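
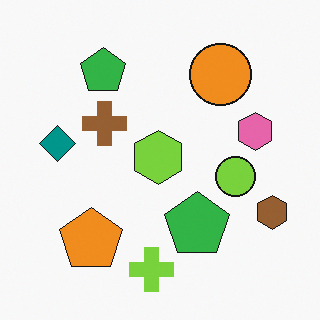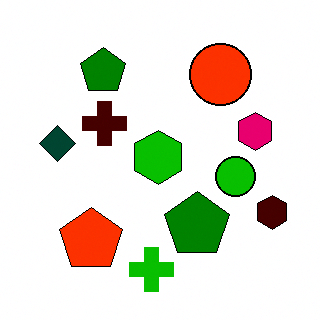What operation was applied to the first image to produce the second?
It was boosted in contrast.

Tones are pushed away from mid-grey across the whole image — a global contrast change.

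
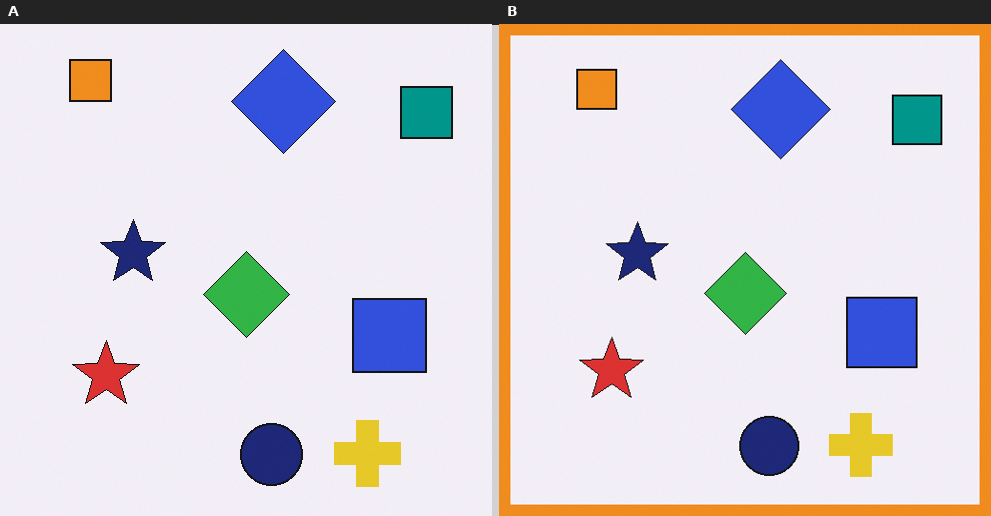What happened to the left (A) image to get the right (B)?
The transformation is: framed with a orange border.

A solid orange frame runs around the edge of the right (B) image, with the content slightly shrunk inside it.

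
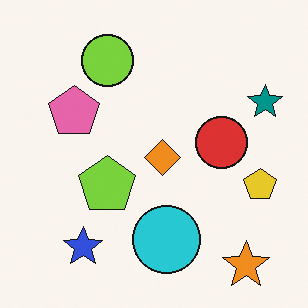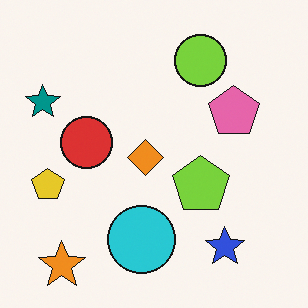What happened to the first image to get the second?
Flipped horizontally (left ↔ right).

The teal star is in the top-right of the first image and the top-left of the second — shapes on opposite sides of the vertical midline have swapped in a mirror flip.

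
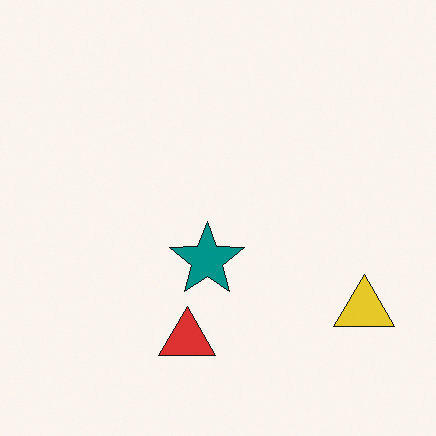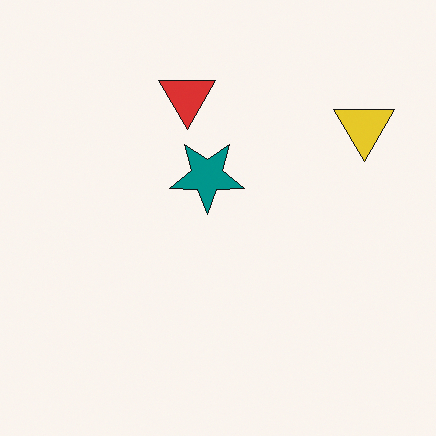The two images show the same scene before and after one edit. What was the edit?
Flipped vertically (top ↔ bottom).

The red triangle is in the bottom of the first image and the top of the second — shapes on opposite sides of the horizontal midline have swapped in a mirror flip.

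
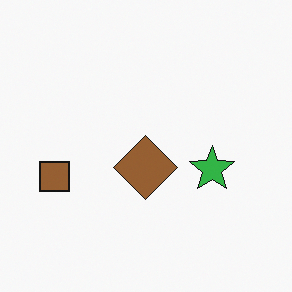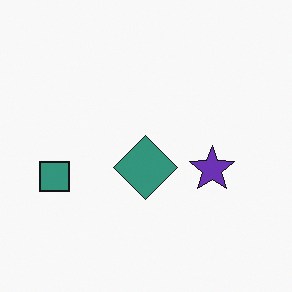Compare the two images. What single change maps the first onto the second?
Hue-shifted through roughly a third of the color wheel.

Every shape's color has rotated by the same amount around the hue wheel — a uniform hue shift.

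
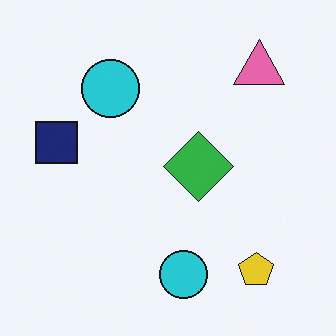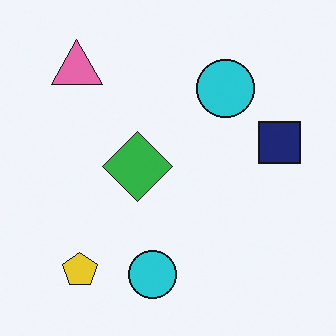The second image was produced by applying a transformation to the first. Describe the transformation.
This is the original image flipped horizontally (left ↔ right).

The navy square is in the left of the first image and the right of the second — shapes on opposite sides of the vertical midline have swapped in a mirror flip.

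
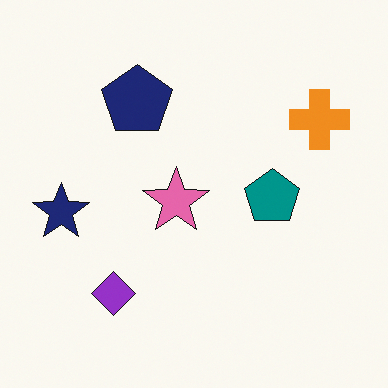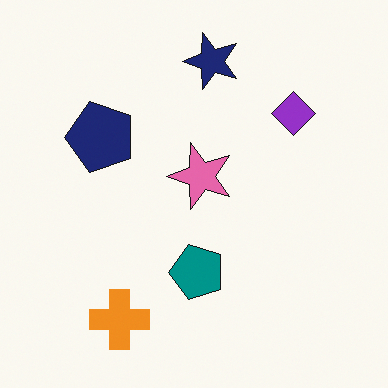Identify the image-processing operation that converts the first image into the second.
This is the original image transposed (reflected across the top-left ↔ bottom-right diagonal).

Shapes have swapped their row and column positions — what was in the top-right is now in the bottom-left — a diagonal reflection.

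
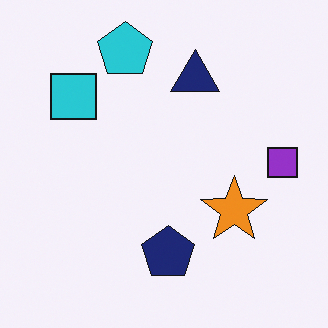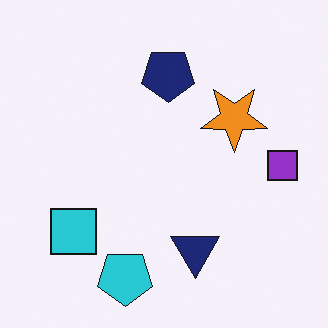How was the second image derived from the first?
Flipped vertically (top ↔ bottom).

The cyan pentagon is in the top of the first image and the bottom of the second — shapes on opposite sides of the horizontal midline have swapped in a mirror flip.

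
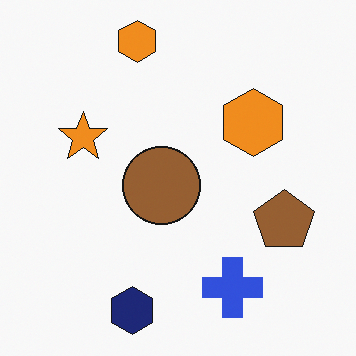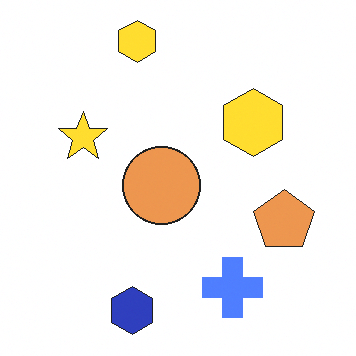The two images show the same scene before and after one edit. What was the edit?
The second image is the first brightened a lot.

Every pixel — background and shapes alike — is uniformly brightened.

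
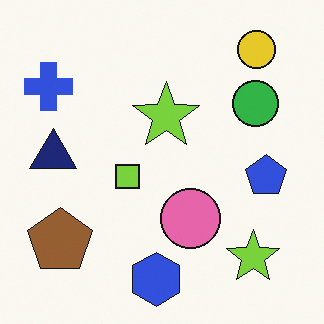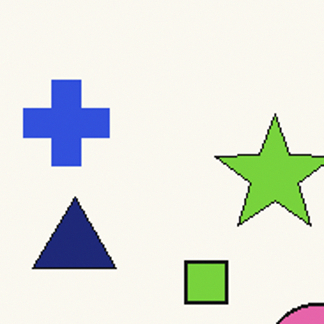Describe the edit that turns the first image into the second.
The image was cropped tightly and scaled back up.

The visible shapes are larger and the field of view is narrower; shapes near the original edges may be partly or wholly outside the frame — a crop-and-rescale.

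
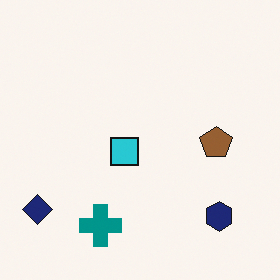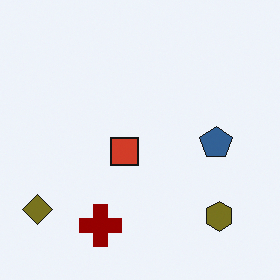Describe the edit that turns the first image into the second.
Hue-shifted by a large amount.

Every shape's color has rotated by the same amount around the hue wheel — a uniform hue shift.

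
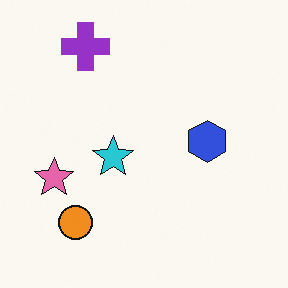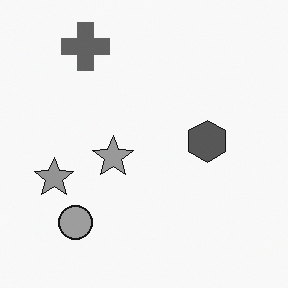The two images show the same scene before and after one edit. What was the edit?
The image was converted to grayscale.

All color is removed — every shape is now a shade of grey.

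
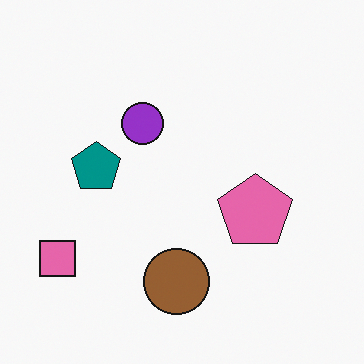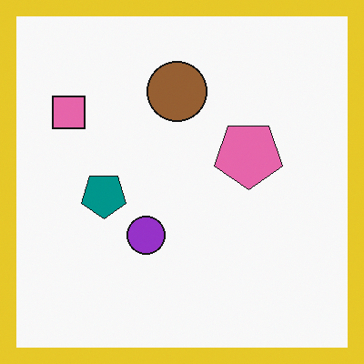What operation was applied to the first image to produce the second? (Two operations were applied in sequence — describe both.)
The image was flipped vertically (top ↔ bottom), then framed with a yellow border.

The brown circle is in the bottom of the first image and the top of the second — shapes on opposite sides of the horizontal midline have swapped in a mirror flip. A solid yellow frame runs around the edge of the second image, with the content slightly shrunk inside it.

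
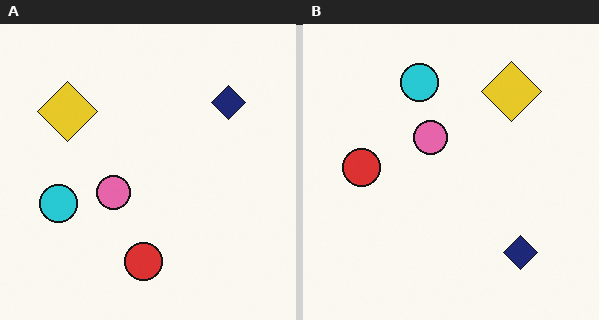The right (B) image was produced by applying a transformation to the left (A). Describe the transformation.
The transformation is: rotated 90° clockwise.

The navy diamond sits in the top-right of the left (A) image and the bottom-right of the right (B) — consistent with a whole-image 90° clockwise rotation.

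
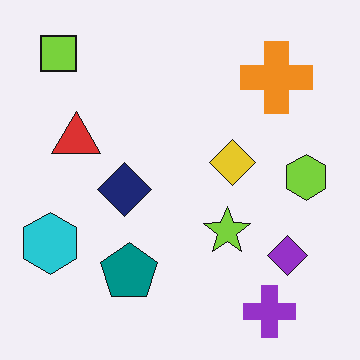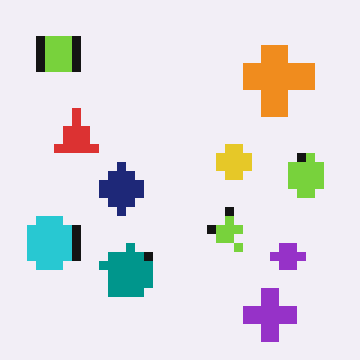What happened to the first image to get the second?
Heavily pixelated into large blocks.

Shapes are reduced to large square blocks; fine edges and outlines are lost — a downscale-then-upscale (mosaic) effect.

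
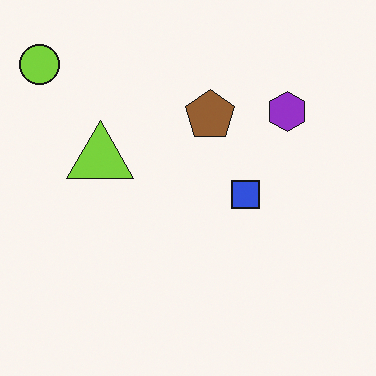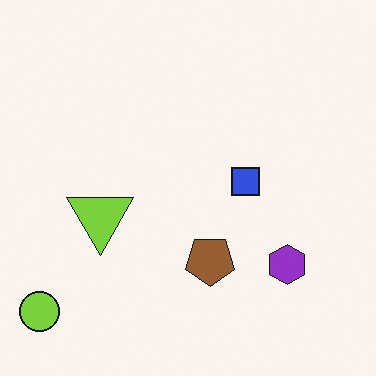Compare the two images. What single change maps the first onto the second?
Flipped vertically (top ↔ bottom).

The lime circle is in the top-left of the first image and the bottom-left of the second — shapes on opposite sides of the horizontal midline have swapped in a mirror flip.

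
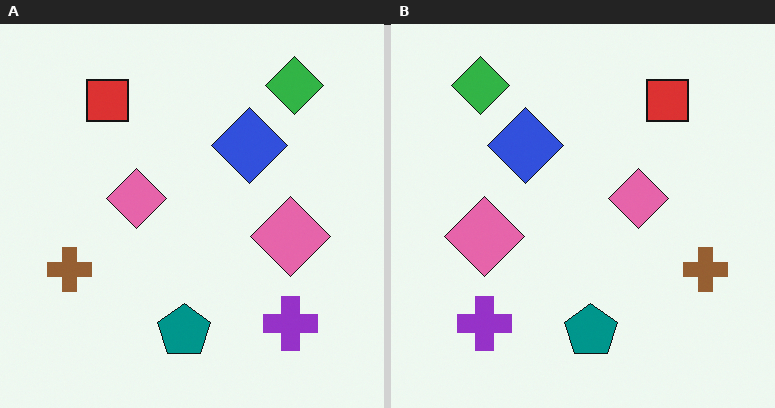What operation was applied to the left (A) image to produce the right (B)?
The transformation is: flipped horizontally (left ↔ right).

The brown cross is in the left of the left (A) image and the right of the right (B) — shapes on opposite sides of the vertical midline have swapped in a mirror flip.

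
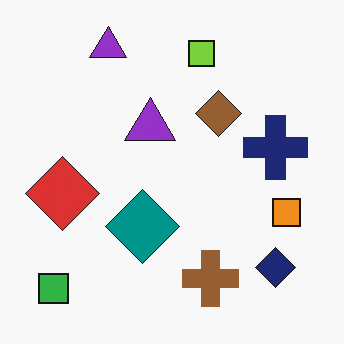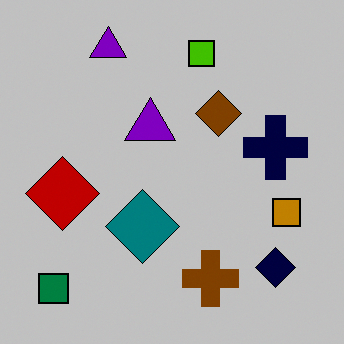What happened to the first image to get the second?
Aggressively posterized.

Each flat color has snapped to a coarser quantized level — most visibly, the near-white background has dropped to a flat grey.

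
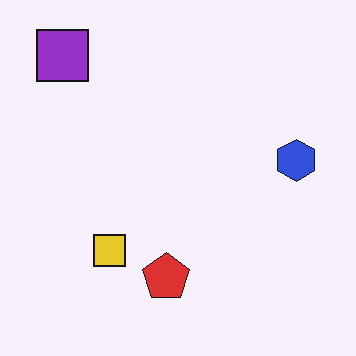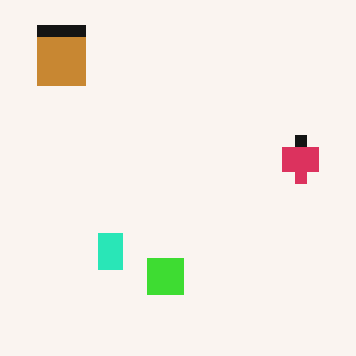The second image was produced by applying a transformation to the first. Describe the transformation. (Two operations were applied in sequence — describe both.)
The image was heavily pixelated into large blocks, then hue-shifted noticeably.

Shapes are reduced to large square blocks; fine edges and outlines are lost — a downscale-then-upscale (mosaic) effect. Every shape's color has rotated by the same amount around the hue wheel — a uniform hue shift.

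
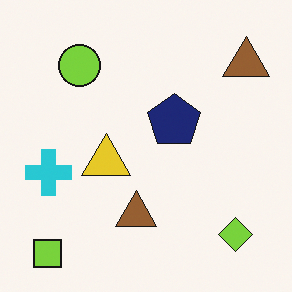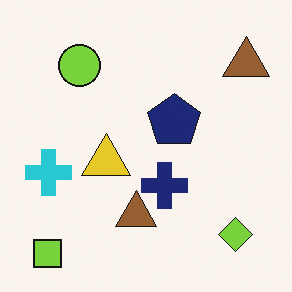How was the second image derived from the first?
The image was overlaid with an additional navy cross.

A navy cross appears in the second image that is absent from the first.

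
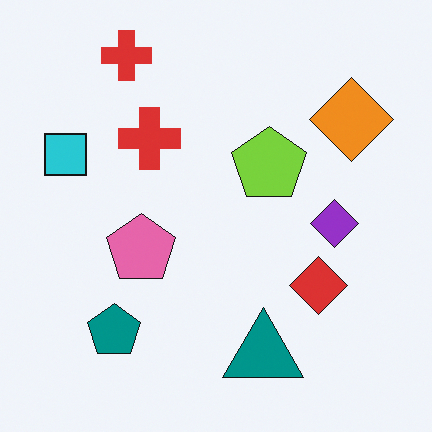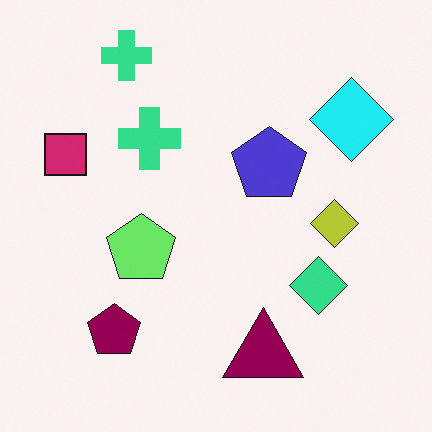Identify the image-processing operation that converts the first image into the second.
The image was hue-shifted noticeably.

Every shape's color has rotated by the same amount around the hue wheel — a uniform hue shift.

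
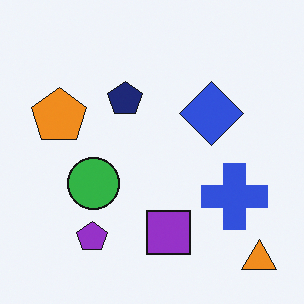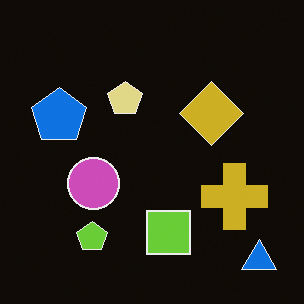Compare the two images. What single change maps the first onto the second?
The transformation is: color-inverted (negative).

The light background has become dark and every shape's color is its complement — a photographic negative.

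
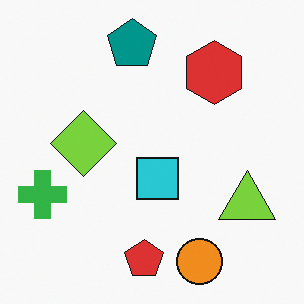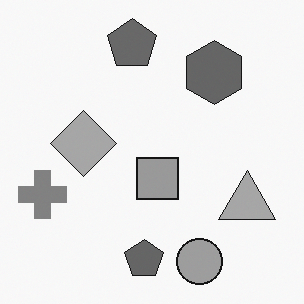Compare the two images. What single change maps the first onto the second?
Converted to grayscale.

All color is removed — every shape is now a shade of grey.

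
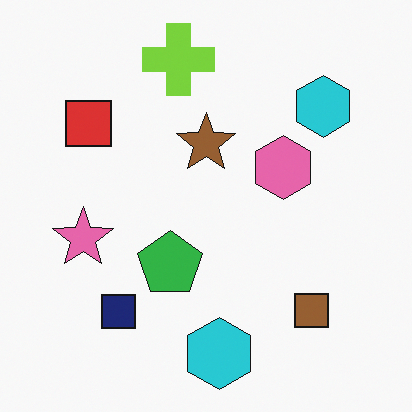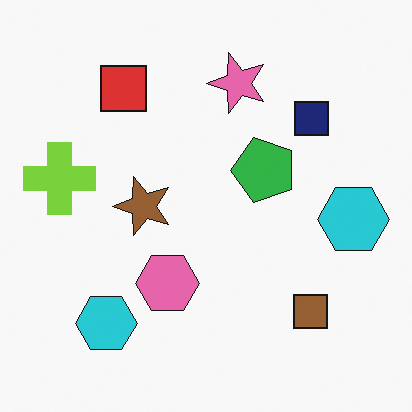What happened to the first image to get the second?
Transposed (reflected across the top-left ↔ bottom-right diagonal).

Shapes have swapped their row and column positions — what was in the top-right is now in the bottom-left — a diagonal reflection.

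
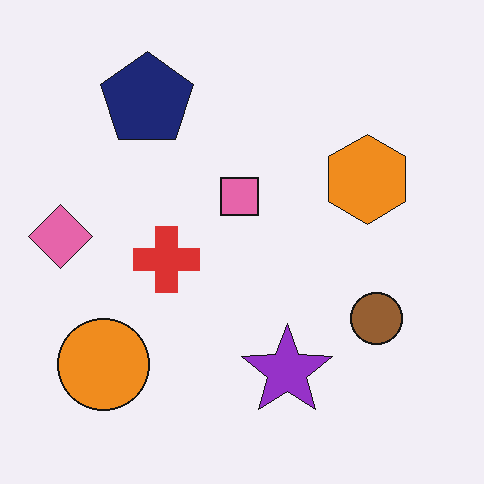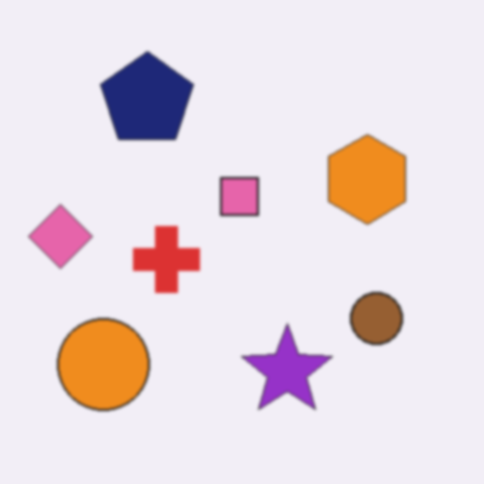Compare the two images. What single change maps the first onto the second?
Given a subtle gaussian blur.

Shape edges and outlines are uniformly softened across the whole image.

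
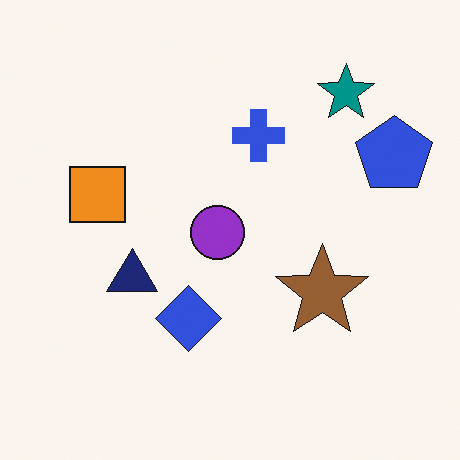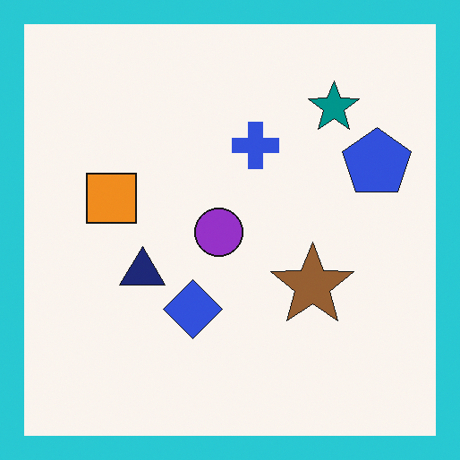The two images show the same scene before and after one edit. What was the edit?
Framed with a cyan border.

A solid cyan frame runs around the edge of the second image, with the content slightly shrunk inside it.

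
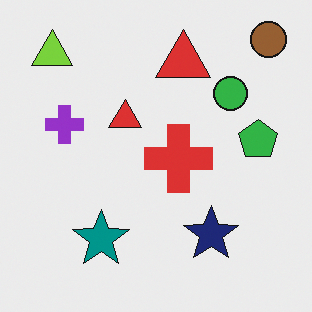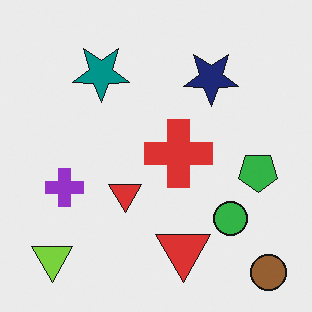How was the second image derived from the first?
The second image is the first flipped vertically (top ↔ bottom).

The brown circle is in the top-right of the first image and the bottom-right of the second — shapes on opposite sides of the horizontal midline have swapped in a mirror flip.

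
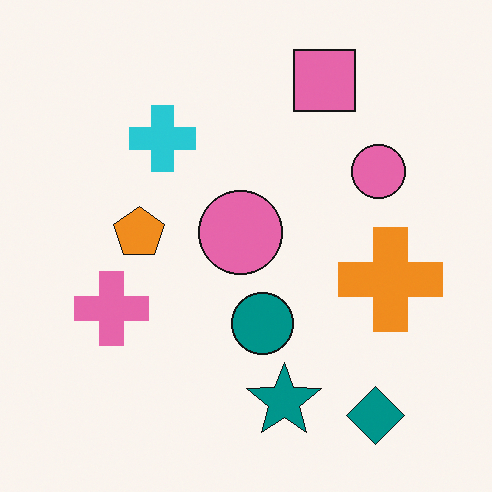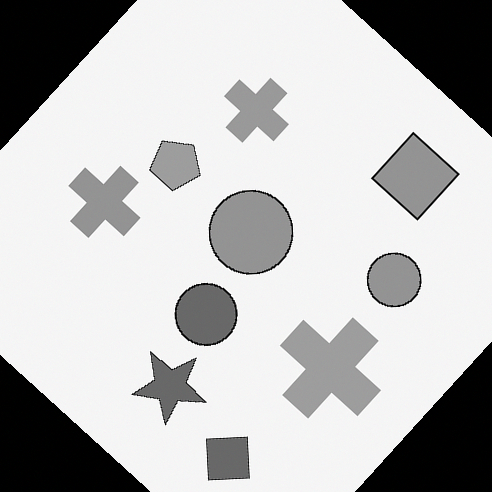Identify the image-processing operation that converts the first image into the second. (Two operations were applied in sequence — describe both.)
The transformation is: rotated clockwise by a large amount — several tens of degrees, then converted to grayscale.

Every shape is tilted by the same angle and the image corners show triangular fill wedges — a whole-image rotation by a non-right angle. All color is removed — every shape is now a shade of grey.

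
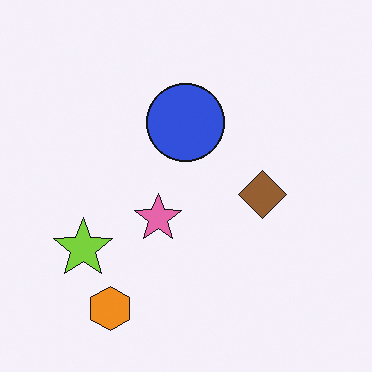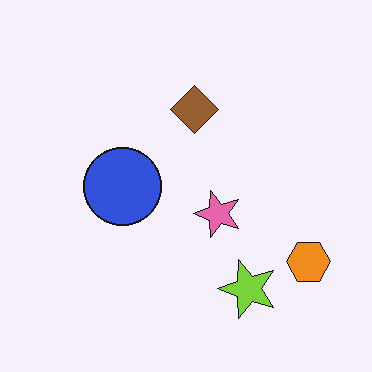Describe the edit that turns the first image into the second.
The second image is the first rotated 90° counter-clockwise.

The orange hexagon sits in the bottom-left of the first image and the bottom-right of the second — consistent with a whole-image 90° counter-clockwise rotation.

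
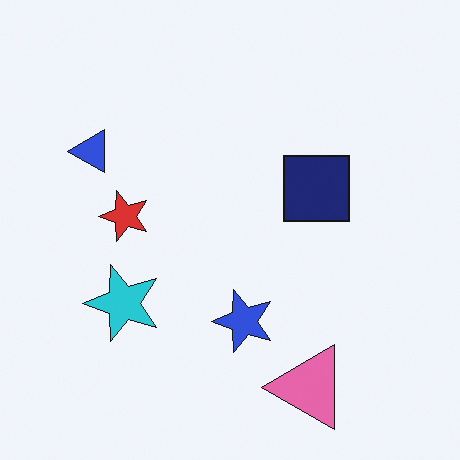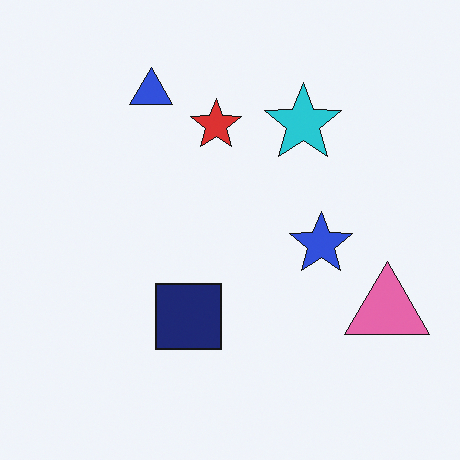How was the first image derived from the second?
The image was transposed (reflected across the top-left ↔ bottom-right diagonal).

Shapes have swapped their row and column positions — what was in the top-right is now in the bottom-left — a diagonal reflection.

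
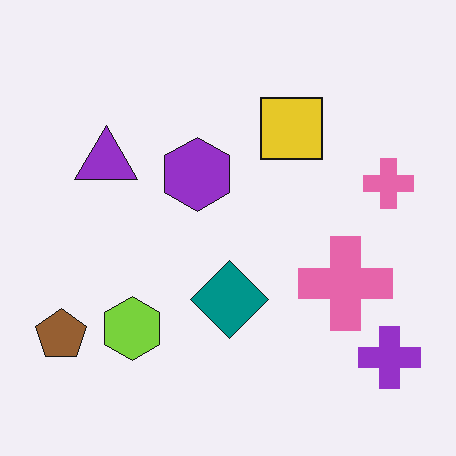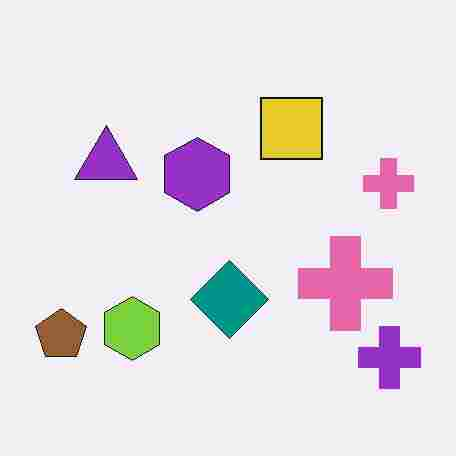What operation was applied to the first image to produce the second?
The transformation is: degraded with heavy JPEG compression.

Blocky 8×8 compression artifacts appear around shape edges and the flat background shows ringing — characteristic JPEG degradation.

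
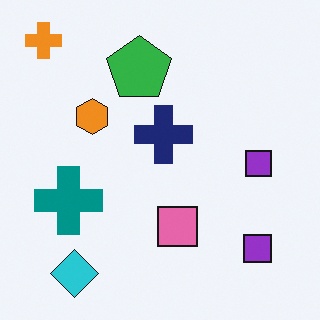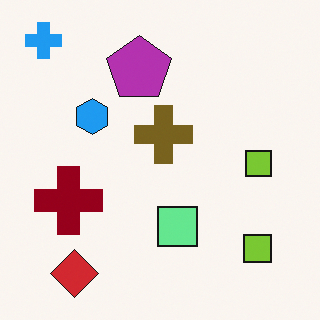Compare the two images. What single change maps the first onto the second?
The second image is the first hue-shifted by a large amount.

Every shape's color has rotated by the same amount around the hue wheel — a uniform hue shift.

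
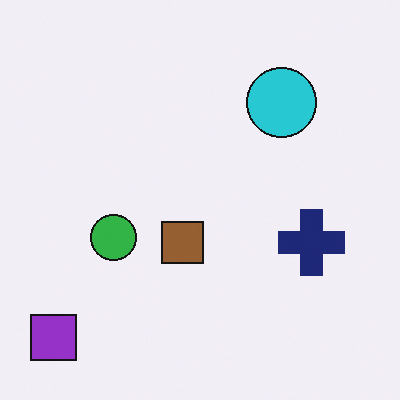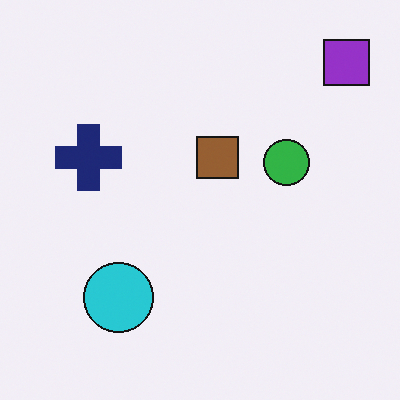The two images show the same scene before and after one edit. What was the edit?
It was rotated 180°.

The purple square sits in the bottom-left of the first image and the top-right of the second — consistent with a whole-image 180° rotation.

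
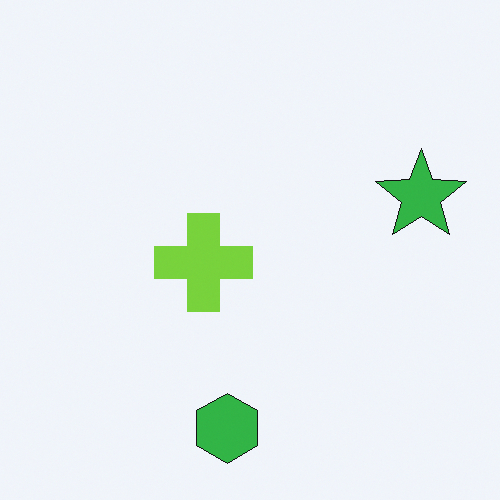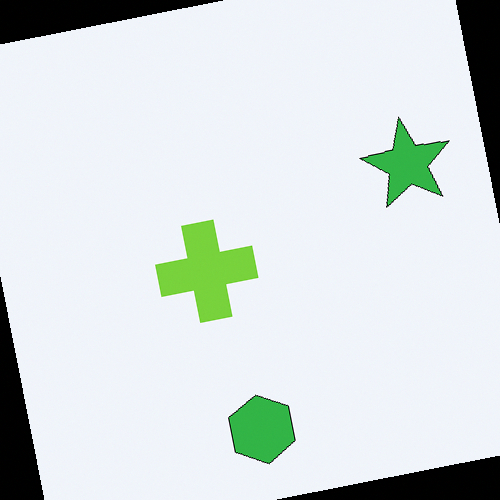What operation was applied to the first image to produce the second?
The image was rotated counter-clockwise by a slight angle.

Every shape is tilted by the same angle and the image corners show triangular fill wedges — a whole-image rotation by a non-right angle.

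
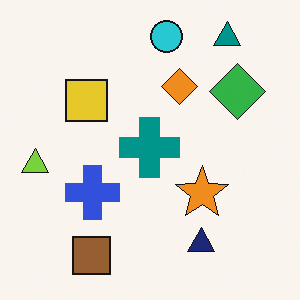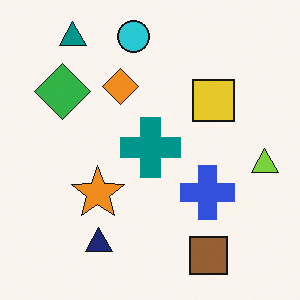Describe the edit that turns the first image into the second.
This is the original image flipped horizontally (left ↔ right).

The lime triangle is in the left of the first image and the right of the second — shapes on opposite sides of the vertical midline have swapped in a mirror flip.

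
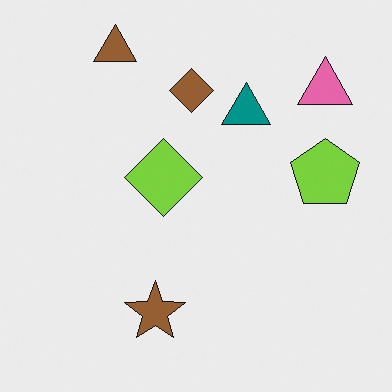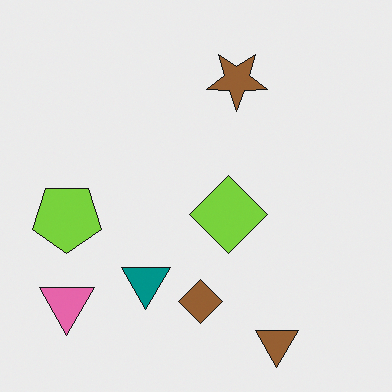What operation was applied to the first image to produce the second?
The transformation is: rotated 180°.

The pink triangle sits in the top-right of the first image and the bottom-left of the second — consistent with a whole-image 180° rotation.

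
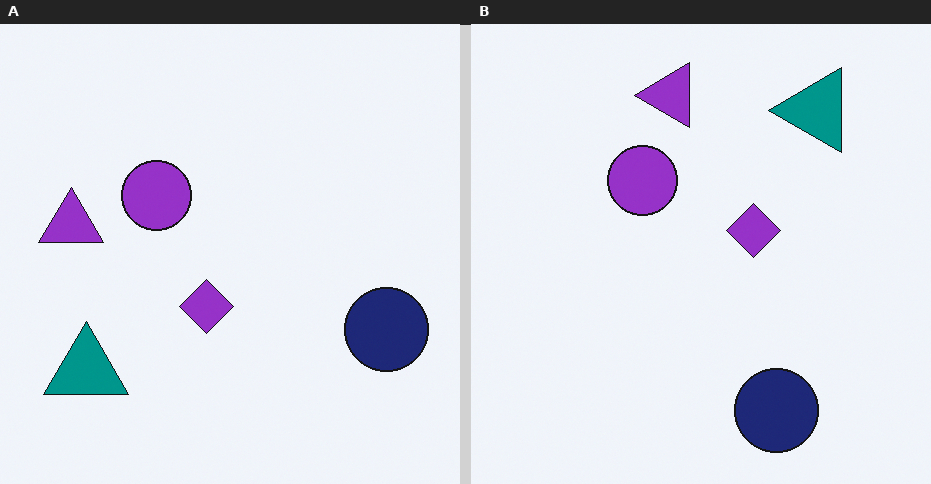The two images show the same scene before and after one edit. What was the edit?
Transposed (reflected across the top-left ↔ bottom-right diagonal).

Shapes have swapped their row and column positions — what was in the top-right is now in the bottom-left — a diagonal reflection.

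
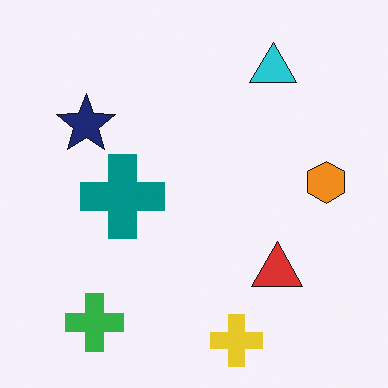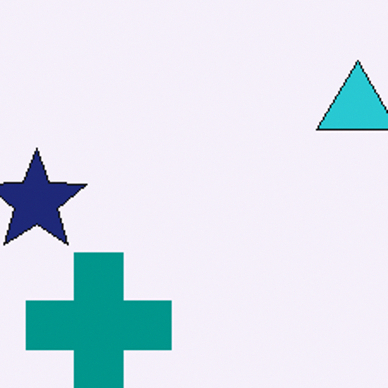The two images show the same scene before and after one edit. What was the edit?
Cropped to a noticeably smaller region and rescaled.

The visible shapes are larger and the field of view is narrower; shapes near the original edges may be partly or wholly outside the frame — a crop-and-rescale.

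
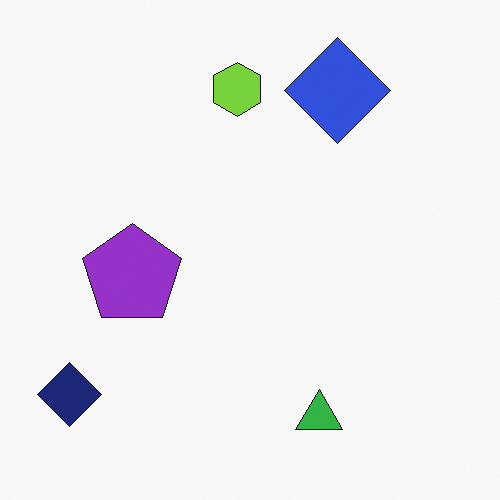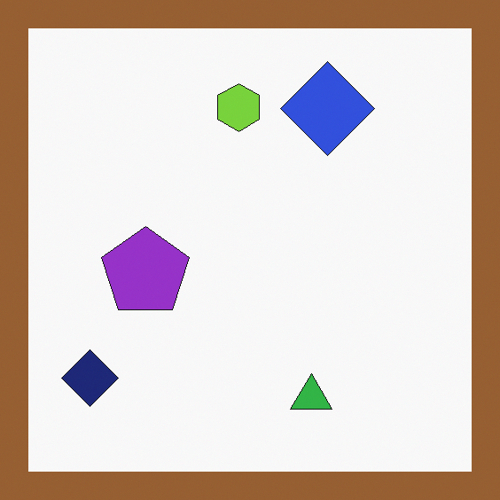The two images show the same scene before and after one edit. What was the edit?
This is the original image framed with a brown border.

A solid brown frame runs around the edge of the second image, with the content slightly shrunk inside it.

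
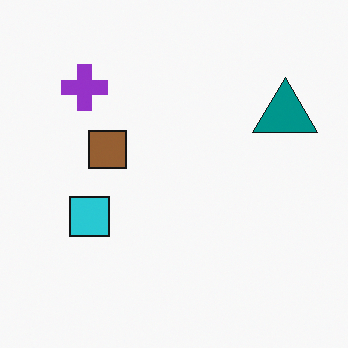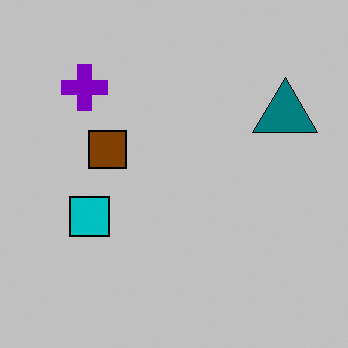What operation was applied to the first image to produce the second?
The transformation is: aggressively posterized.

Each flat color has snapped to a coarser quantized level — most visibly, the near-white background has dropped to a flat grey.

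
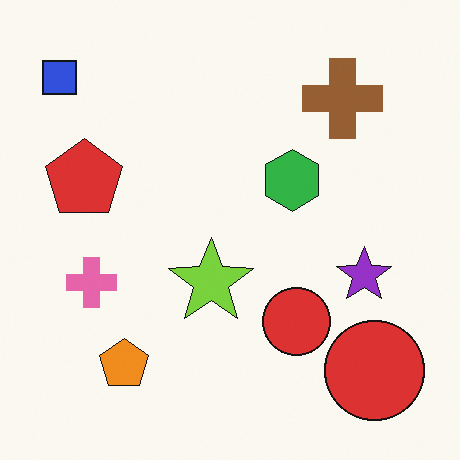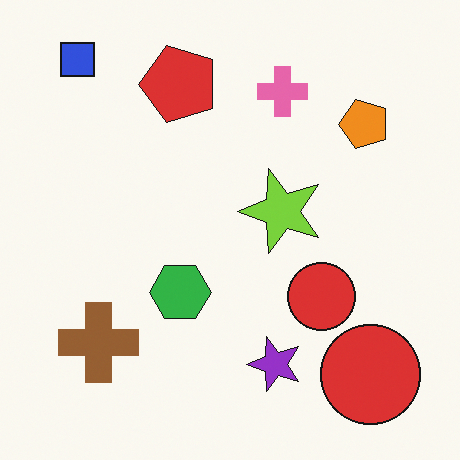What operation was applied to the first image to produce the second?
The second image is the first transposed (reflected across the top-left ↔ bottom-right diagonal).

Shapes have swapped their row and column positions — what was in the top-right is now in the bottom-left — a diagonal reflection.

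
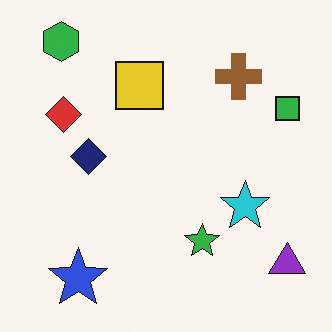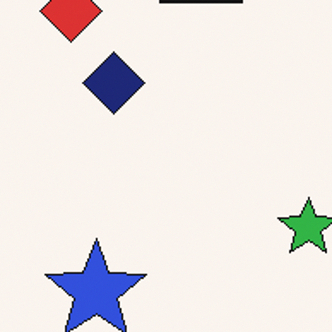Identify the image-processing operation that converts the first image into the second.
This is the original image cropped tightly and scaled back up.

The visible shapes are larger and the field of view is narrower; shapes near the original edges may be partly or wholly outside the frame — a crop-and-rescale.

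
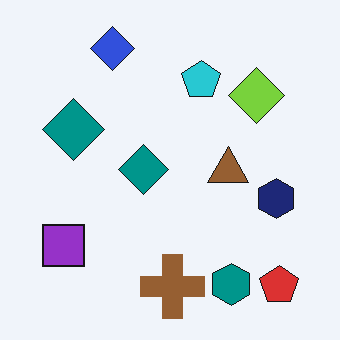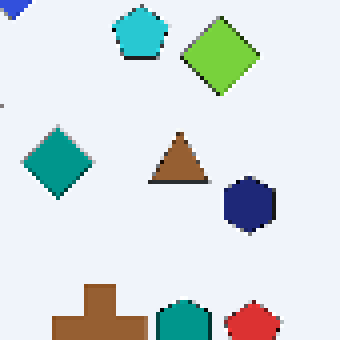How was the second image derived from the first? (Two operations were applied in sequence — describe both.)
Cropped to a modestly smaller region and rescaled, then mildly pixelated.

The visible shapes are larger and the field of view is narrower; shapes near the original edges may be partly or wholly outside the frame — a crop-and-rescale. Shapes are reduced to large square blocks; fine edges and outlines are lost — a downscale-then-upscale (mosaic) effect.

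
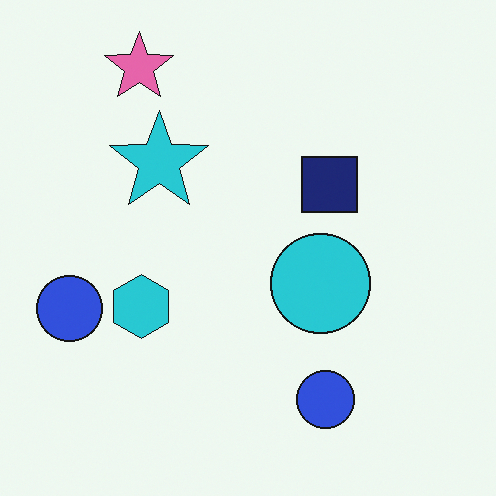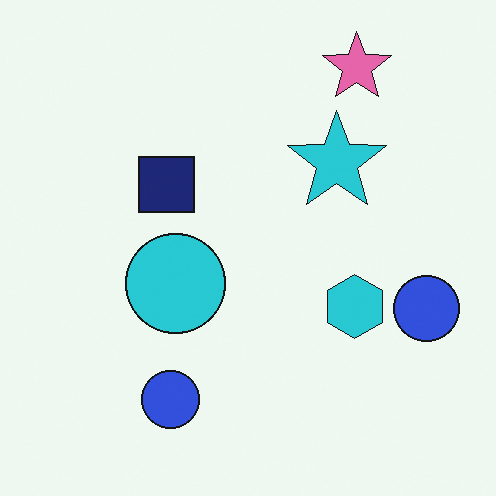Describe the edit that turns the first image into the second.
This is the original image flipped horizontally (left ↔ right).

The pink star is in the top-left of the first image and the top-right of the second — shapes on opposite sides of the vertical midline have swapped in a mirror flip.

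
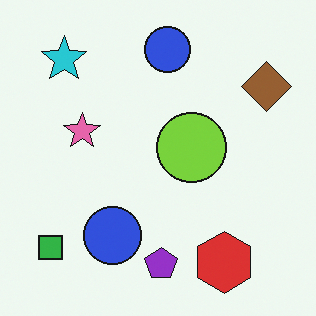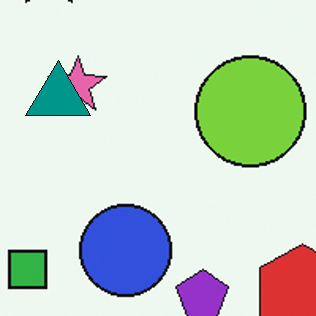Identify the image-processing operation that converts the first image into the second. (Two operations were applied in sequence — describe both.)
The transformation is: cropped to a modestly smaller region and rescaled, then overlaid with an additional teal triangle.

The visible shapes are larger and the field of view is narrower; shapes near the original edges may be partly or wholly outside the frame — a crop-and-rescale. A teal triangle appears in the second image that is absent from the first.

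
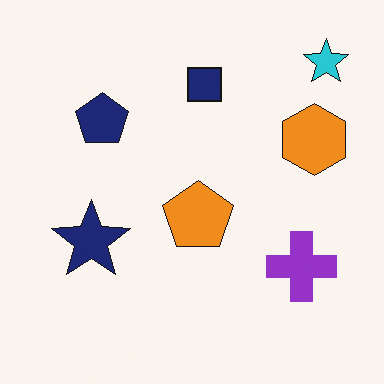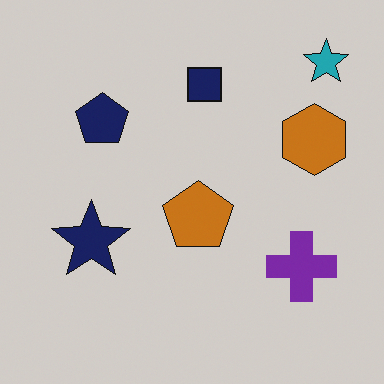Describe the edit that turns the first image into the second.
The second image is the first darkened a little.

Every pixel — background and shapes alike — is uniformly darkened.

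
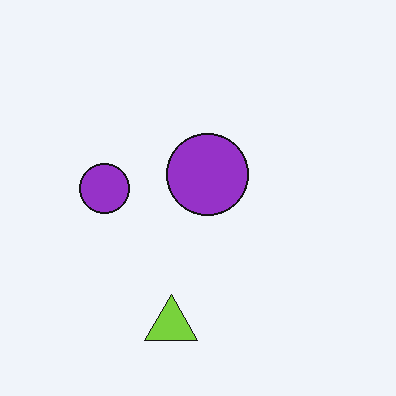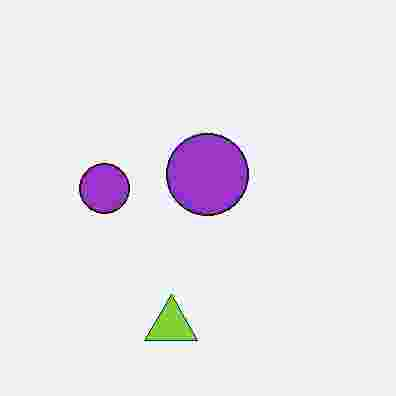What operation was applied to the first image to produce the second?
The second image is the first degraded with heavy JPEG compression.

Blocky 8×8 compression artifacts appear around shape edges and the flat background shows ringing — characteristic JPEG degradation.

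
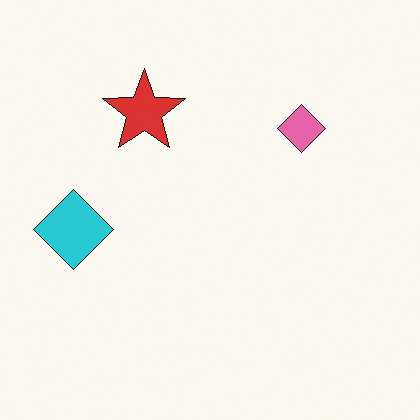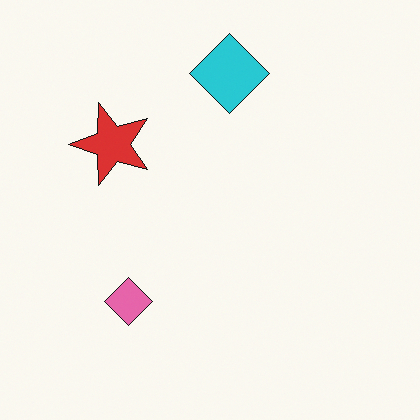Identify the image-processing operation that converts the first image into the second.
Transposed (reflected across the top-left ↔ bottom-right diagonal).

Shapes have swapped their row and column positions — what was in the top-right is now in the bottom-left — a diagonal reflection.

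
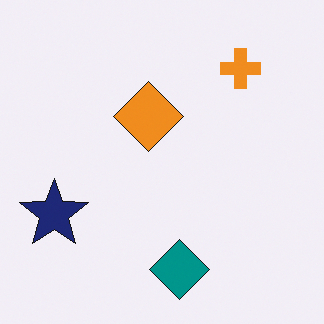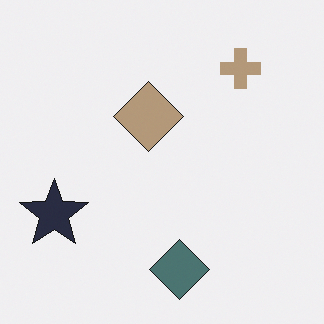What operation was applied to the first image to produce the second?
Made much more muted (saturation change).

All colors are more muted and greyish — a global saturation change.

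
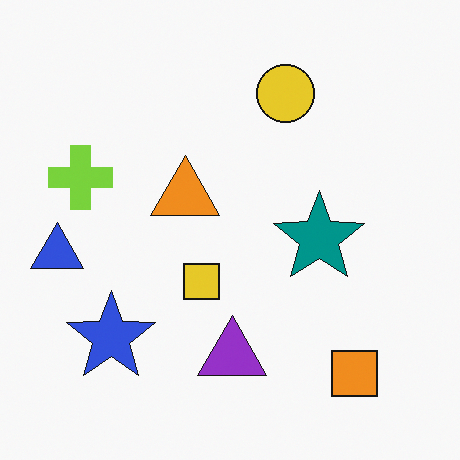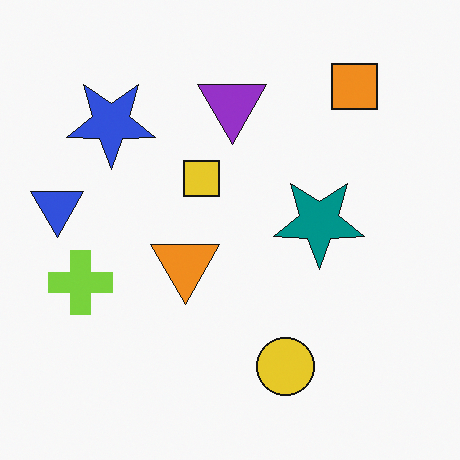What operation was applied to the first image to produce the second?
The second image is the first flipped vertically (top ↔ bottom).

The orange square is in the bottom-right of the first image and the top-right of the second — shapes on opposite sides of the horizontal midline have swapped in a mirror flip.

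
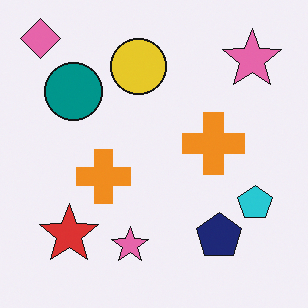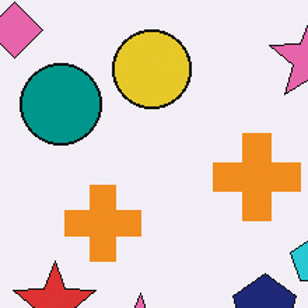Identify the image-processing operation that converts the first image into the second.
The transformation is: cropped slightly and scaled back up.

The visible shapes are larger and the field of view is narrower; shapes near the original edges may be partly or wholly outside the frame — a crop-and-rescale.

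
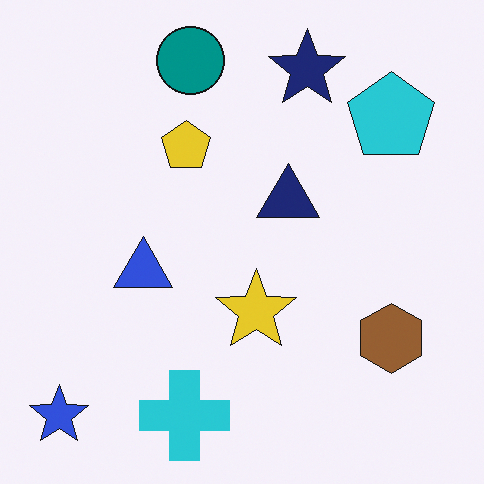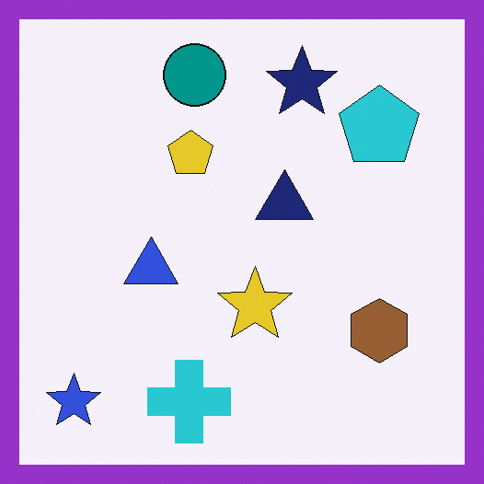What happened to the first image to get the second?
Framed with a purple border.

A solid purple frame runs around the edge of the second image, with the content slightly shrunk inside it.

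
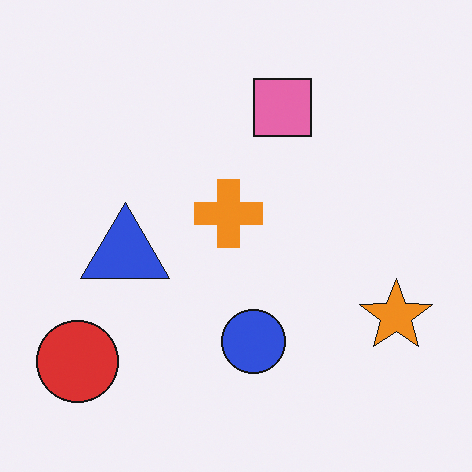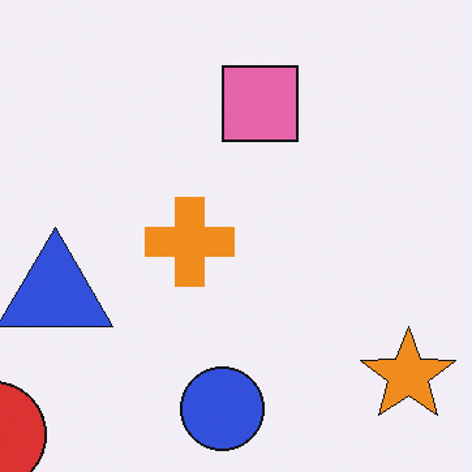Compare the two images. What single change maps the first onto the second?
The second image is the first cropped to a modestly smaller region and rescaled.

The visible shapes are larger and the field of view is narrower; shapes near the original edges may be partly or wholly outside the frame — a crop-and-rescale.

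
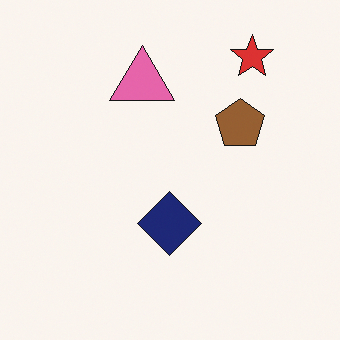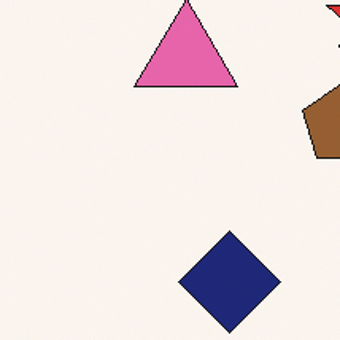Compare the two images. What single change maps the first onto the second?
The second image is the first cropped slightly and scaled back up.

The visible shapes are larger and the field of view is narrower; shapes near the original edges may be partly or wholly outside the frame — a crop-and-rescale.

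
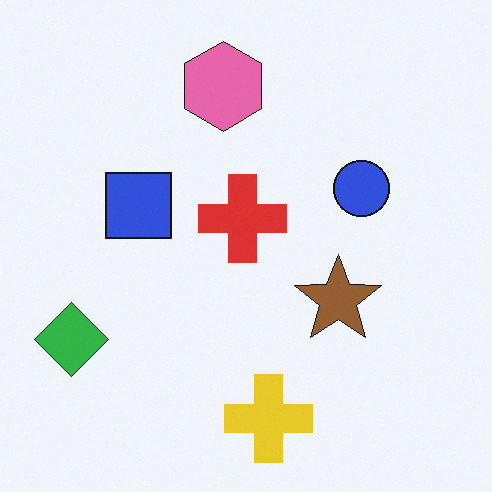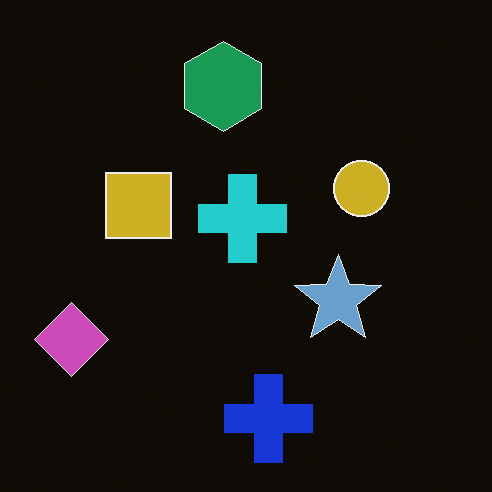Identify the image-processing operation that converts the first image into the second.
The second image is the first color-inverted (negative).

The light background has become dark and every shape's color is its complement — a photographic negative.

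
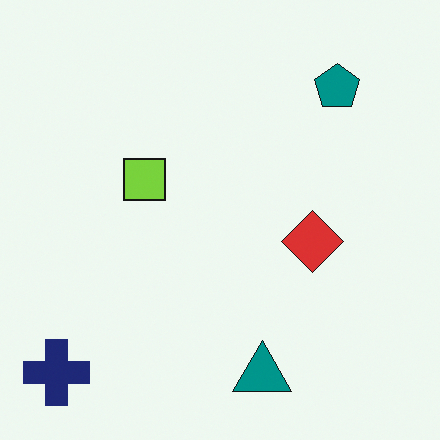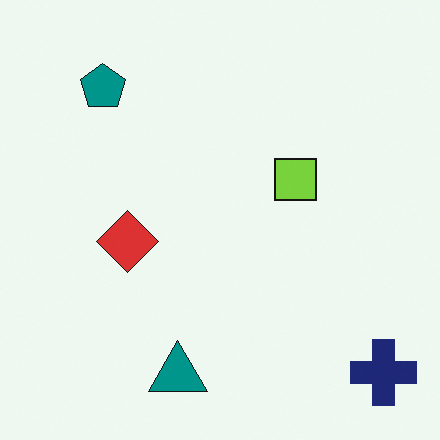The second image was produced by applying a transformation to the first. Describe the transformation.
The second image is the first flipped horizontally (left ↔ right).

The navy cross is in the bottom-left of the first image and the bottom-right of the second — shapes on opposite sides of the vertical midline have swapped in a mirror flip.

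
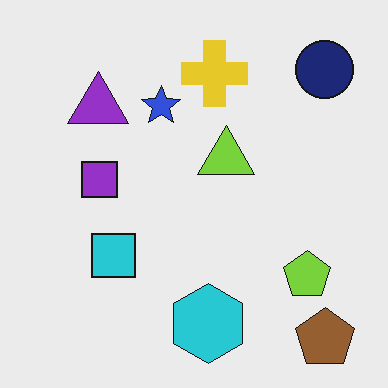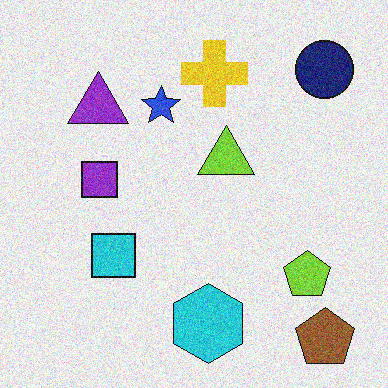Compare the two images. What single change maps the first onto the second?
This is the original image degraded with visible gaussian noise.

Random speckle covers the whole image, including the flat background.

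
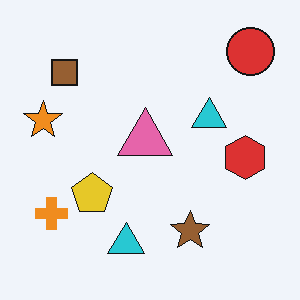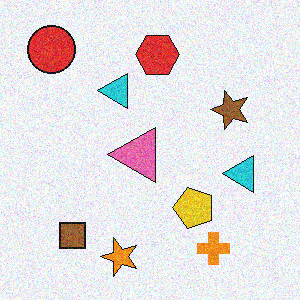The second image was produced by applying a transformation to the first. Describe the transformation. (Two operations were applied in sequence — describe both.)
The transformation is: degraded with moderate additive noise, then rotated 90° counter-clockwise.

Random speckle covers the whole image, including the flat background. The red circle sits in the top-right of the first image and the top-left of the second — consistent with a whole-image 90° counter-clockwise rotation.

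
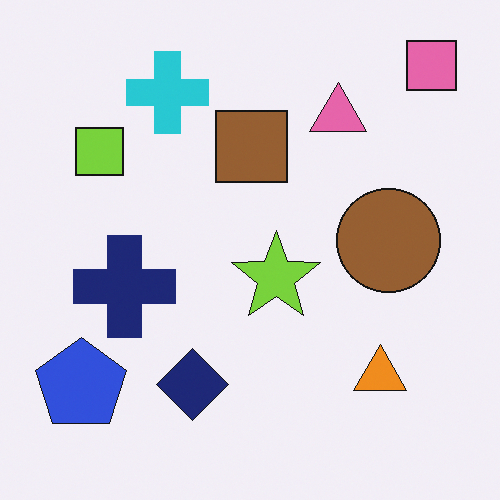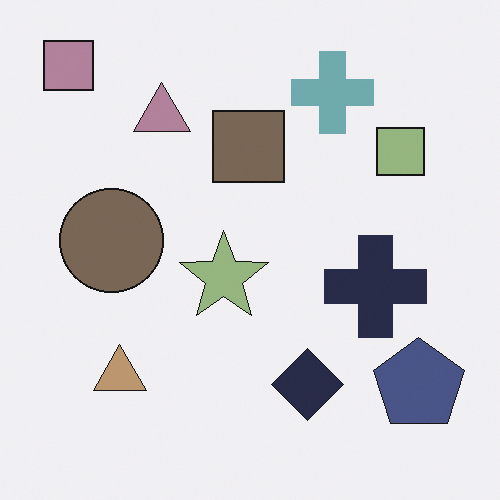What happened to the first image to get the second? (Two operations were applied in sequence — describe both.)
The image was flipped horizontally (left ↔ right), then made much more muted (saturation change).

The pink square is in the top-right of the first image and the top-left of the second — shapes on opposite sides of the vertical midline have swapped in a mirror flip. All colors are more muted and greyish — a global saturation change.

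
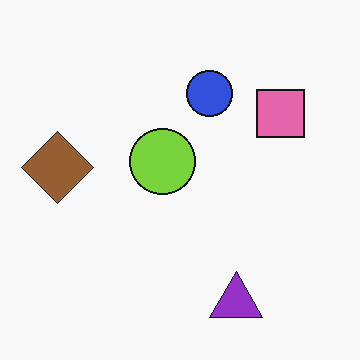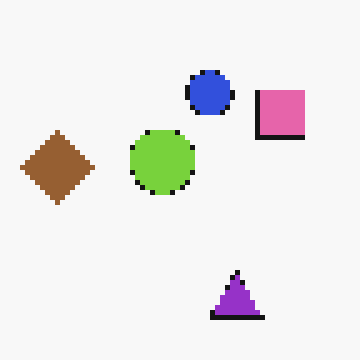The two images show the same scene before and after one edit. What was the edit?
The transformation is: lightly pixelated (a mild mosaic effect).

Shapes are reduced to large square blocks; fine edges and outlines are lost — a downscale-then-upscale (mosaic) effect.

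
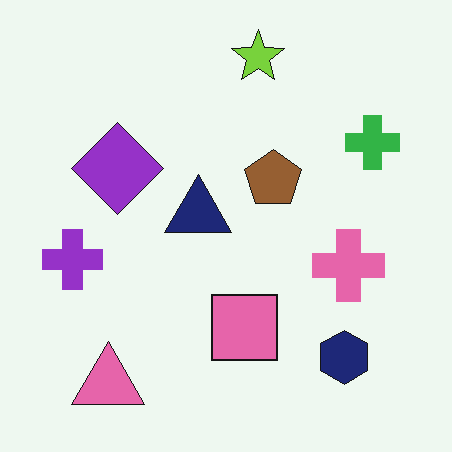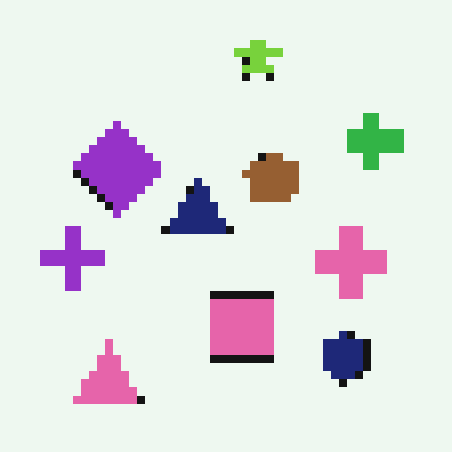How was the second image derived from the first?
The second image is the first moderately pixelated.

Shapes are reduced to large square blocks; fine edges and outlines are lost — a downscale-then-upscale (mosaic) effect.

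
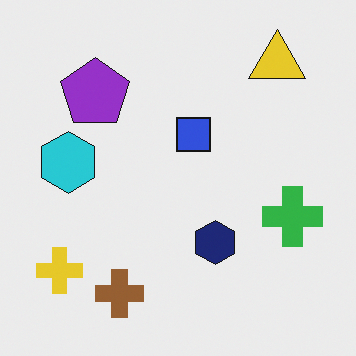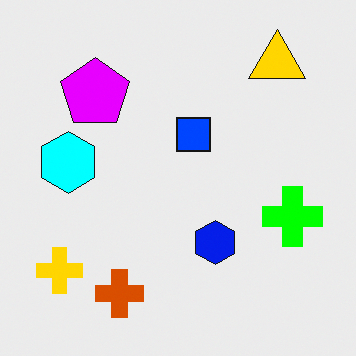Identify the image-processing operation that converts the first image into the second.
It was heavily oversaturated.

All colors are more vivid — a global saturation change.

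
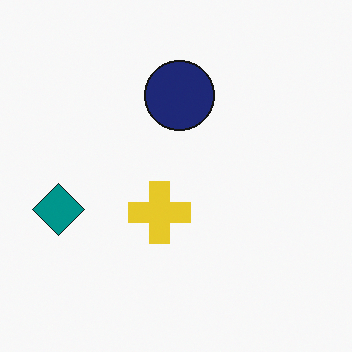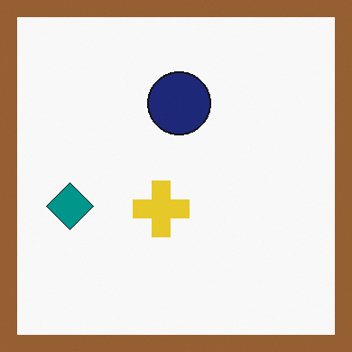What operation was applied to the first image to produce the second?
It was framed with a brown border.

A solid brown frame runs around the edge of the second image, with the content slightly shrunk inside it.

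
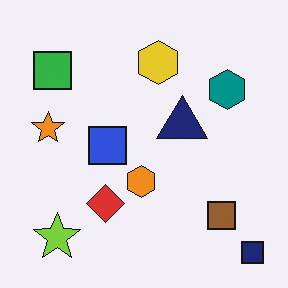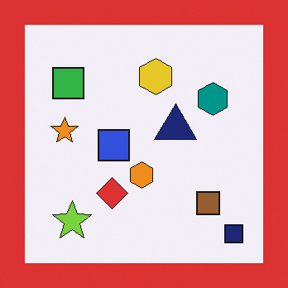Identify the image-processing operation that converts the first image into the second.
This is the original image framed with a red border.

A solid red frame runs around the edge of the second image, with the content slightly shrunk inside it.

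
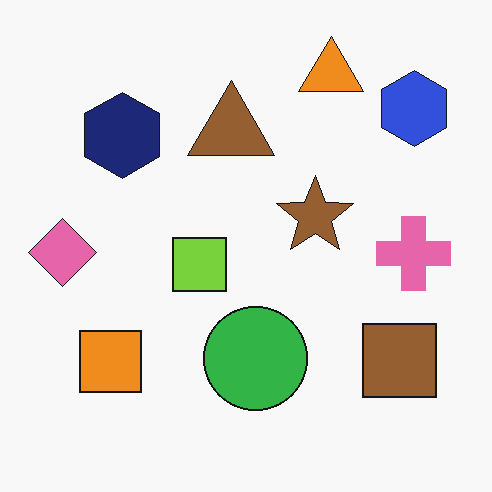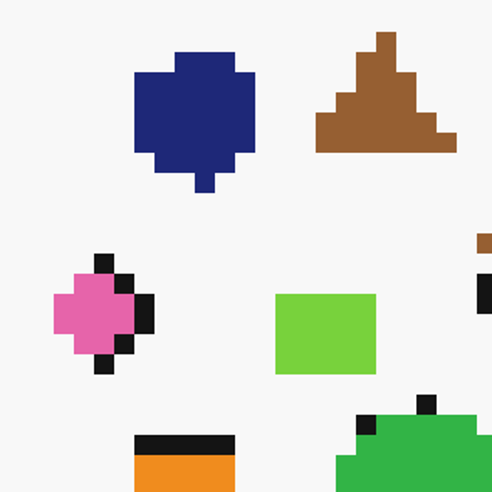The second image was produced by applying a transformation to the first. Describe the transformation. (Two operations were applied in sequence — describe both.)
This is the original image heavily pixelated into large blocks, then cropped to a noticeably smaller region and rescaled.

Shapes are reduced to large square blocks; fine edges and outlines are lost — a downscale-then-upscale (mosaic) effect. The visible shapes are larger and the field of view is narrower; shapes near the original edges may be partly or wholly outside the frame — a crop-and-rescale.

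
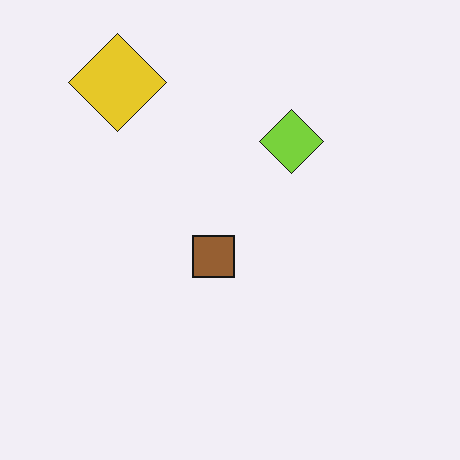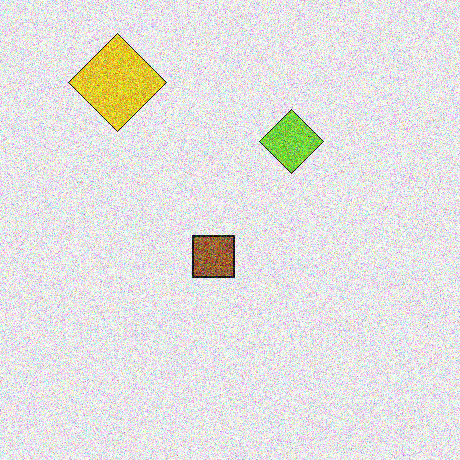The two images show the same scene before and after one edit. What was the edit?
The second image is the first degraded with heavy additive noise.

Random speckle covers the whole image, including the flat background.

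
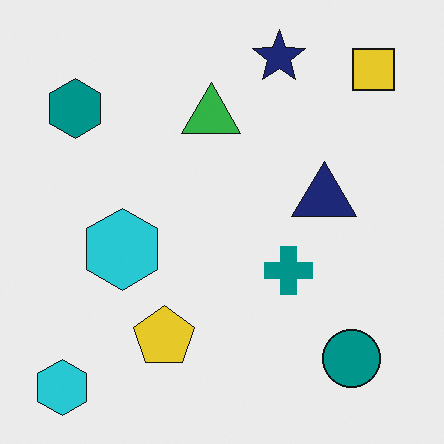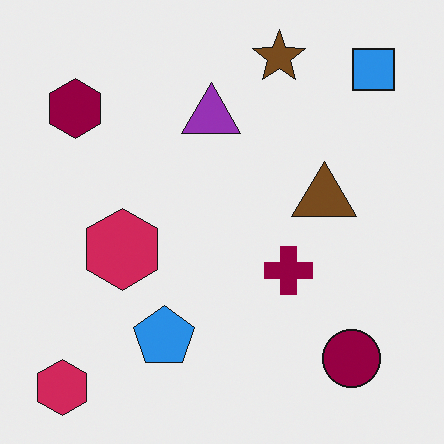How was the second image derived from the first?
The image was hue-shifted by a large amount.

Every shape's color has rotated by the same amount around the hue wheel — a uniform hue shift.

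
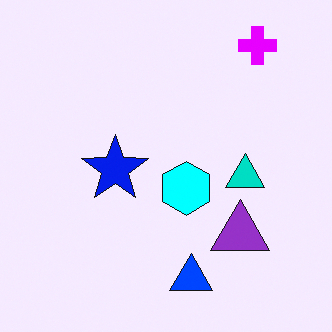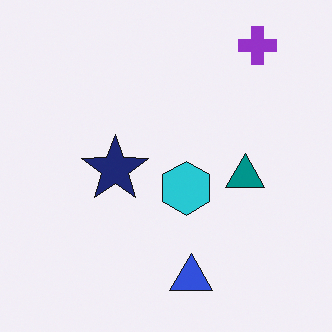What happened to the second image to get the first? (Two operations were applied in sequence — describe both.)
The image was made much more vivid (saturation change), then overlaid with an additional purple triangle.

All colors are more vivid — a global saturation change. A purple triangle appears in the first image that is absent from the second.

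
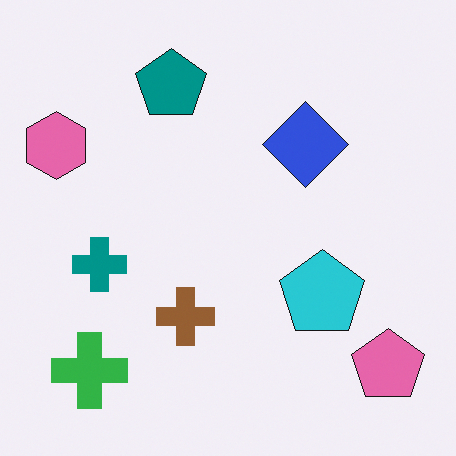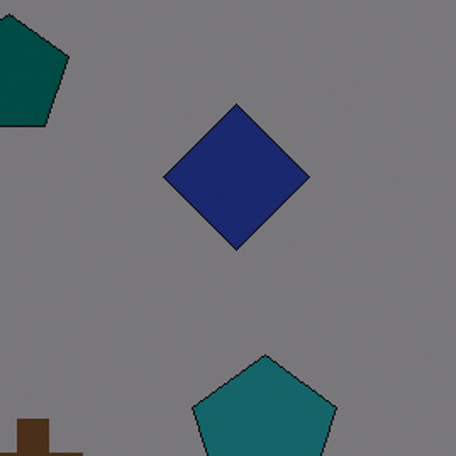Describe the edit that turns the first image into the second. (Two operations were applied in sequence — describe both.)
The second image is the first substantially darkened, then cropped tightly and scaled back up.

Every pixel — background and shapes alike — is uniformly darkened. The visible shapes are larger and the field of view is narrower; shapes near the original edges may be partly or wholly outside the frame — a crop-and-rescale.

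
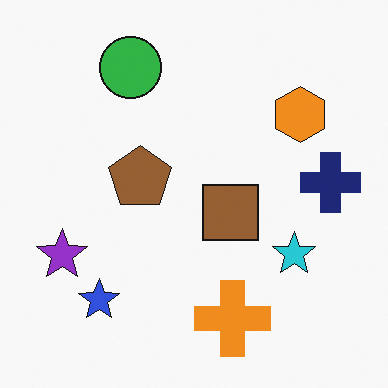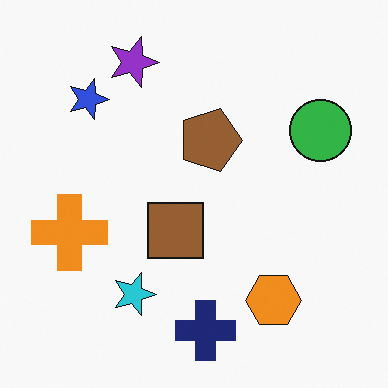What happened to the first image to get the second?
It was rotated 90° clockwise.

The purple star sits in the left of the first image and the top of the second — consistent with a whole-image 90° clockwise rotation.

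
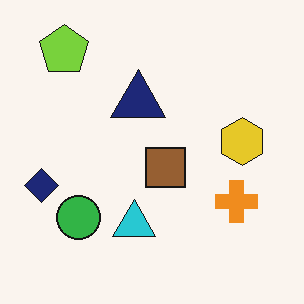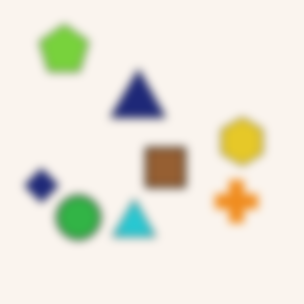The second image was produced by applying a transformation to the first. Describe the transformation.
This is the original image moderately blurred.

Shape edges and outlines are uniformly softened across the whole image.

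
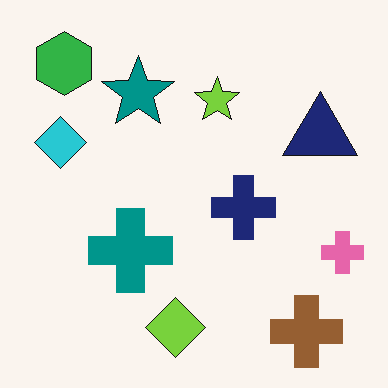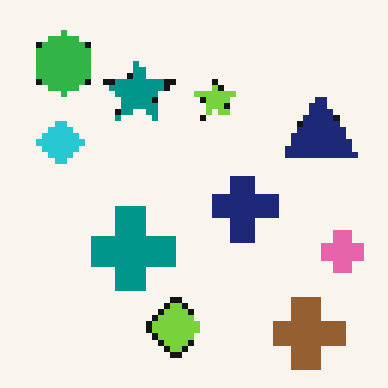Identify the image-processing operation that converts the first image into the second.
The image was pixelated into visible square blocks.

Shapes are reduced to large square blocks; fine edges and outlines are lost — a downscale-then-upscale (mosaic) effect.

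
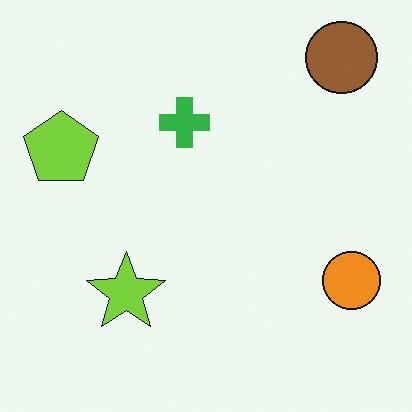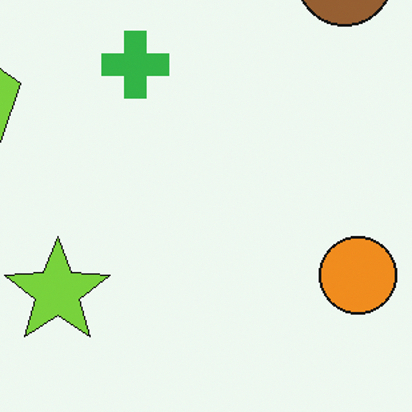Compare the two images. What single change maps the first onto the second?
The second image is the first cropped to a modestly smaller region and rescaled.

The visible shapes are larger and the field of view is narrower; shapes near the original edges may be partly or wholly outside the frame — a crop-and-rescale.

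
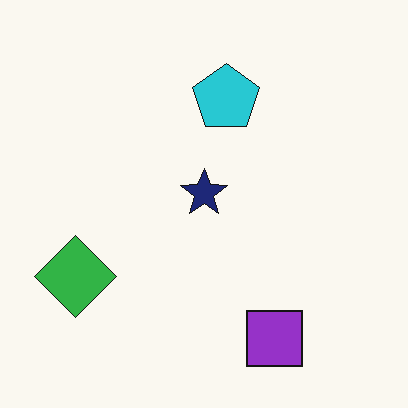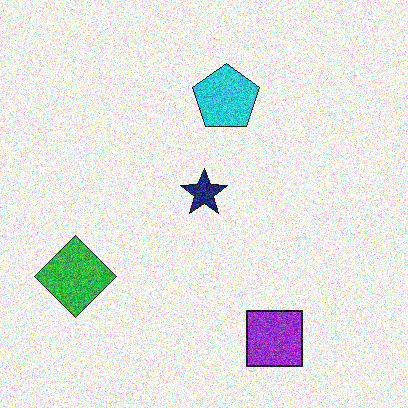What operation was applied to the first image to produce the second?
It was degraded with strong gaussian noise.

Random speckle covers the whole image, including the flat background.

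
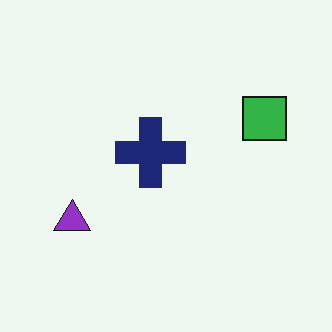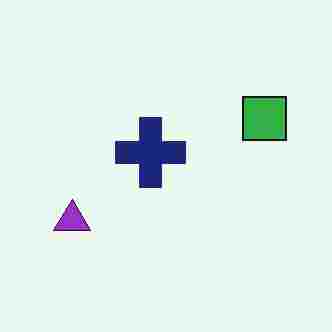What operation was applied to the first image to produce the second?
The image was degraded with heavy JPEG compression.

Blocky 8×8 compression artifacts appear around shape edges and the flat background shows ringing — characteristic JPEG degradation.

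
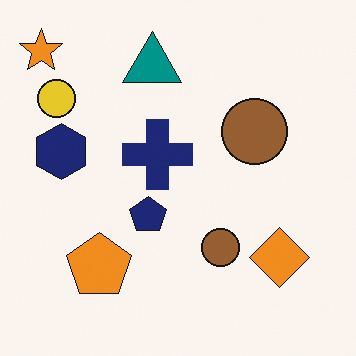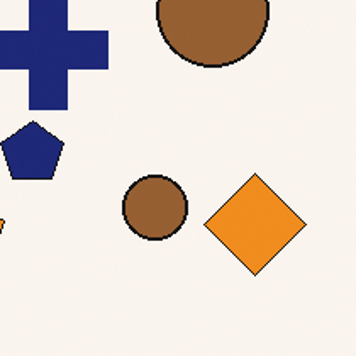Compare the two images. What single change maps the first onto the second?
It was cropped to a noticeably smaller region and rescaled.

The visible shapes are larger and the field of view is narrower; shapes near the original edges may be partly or wholly outside the frame — a crop-and-rescale.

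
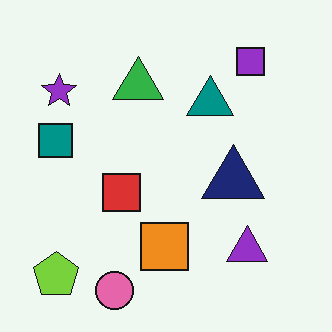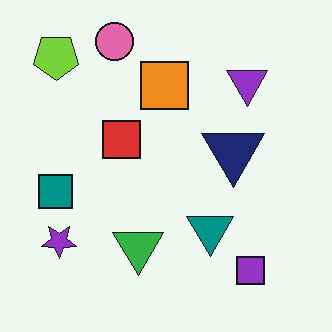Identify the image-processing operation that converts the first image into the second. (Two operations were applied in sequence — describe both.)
The transformation is: flipped vertically (top ↔ bottom), then given moderate JPEG compression.

The pink circle is in the bottom of the first image and the top of the second — shapes on opposite sides of the horizontal midline have swapped in a mirror flip. Blocky 8×8 compression artifacts appear around shape edges and the flat background shows ringing — characteristic JPEG degradation.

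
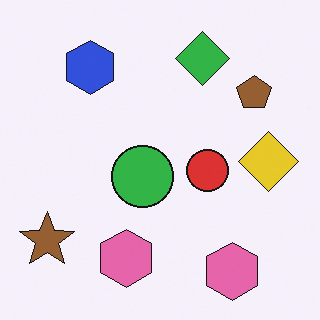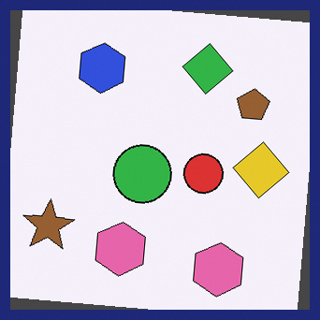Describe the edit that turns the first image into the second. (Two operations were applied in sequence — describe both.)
This is the original image rotated clockwise by a few degrees, then framed with a navy border.

Every shape is tilted by the same angle and the image corners show triangular fill wedges — a whole-image rotation by a non-right angle. A solid navy frame runs around the edge of the second image, with the content slightly shrunk inside it.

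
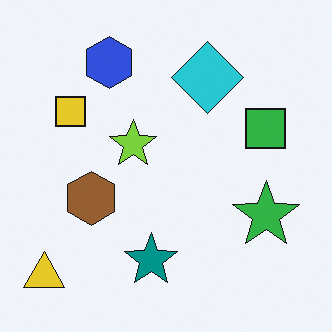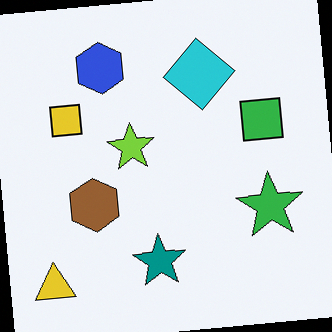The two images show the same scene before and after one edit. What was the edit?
The image was rotated counter-clockwise by a few degrees.

Every shape is tilted by the same angle and the image corners show triangular fill wedges — a whole-image rotation by a non-right angle.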